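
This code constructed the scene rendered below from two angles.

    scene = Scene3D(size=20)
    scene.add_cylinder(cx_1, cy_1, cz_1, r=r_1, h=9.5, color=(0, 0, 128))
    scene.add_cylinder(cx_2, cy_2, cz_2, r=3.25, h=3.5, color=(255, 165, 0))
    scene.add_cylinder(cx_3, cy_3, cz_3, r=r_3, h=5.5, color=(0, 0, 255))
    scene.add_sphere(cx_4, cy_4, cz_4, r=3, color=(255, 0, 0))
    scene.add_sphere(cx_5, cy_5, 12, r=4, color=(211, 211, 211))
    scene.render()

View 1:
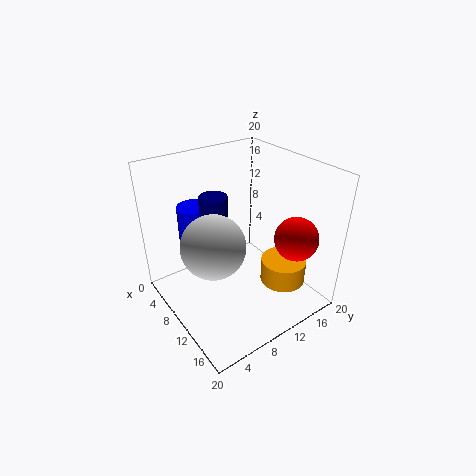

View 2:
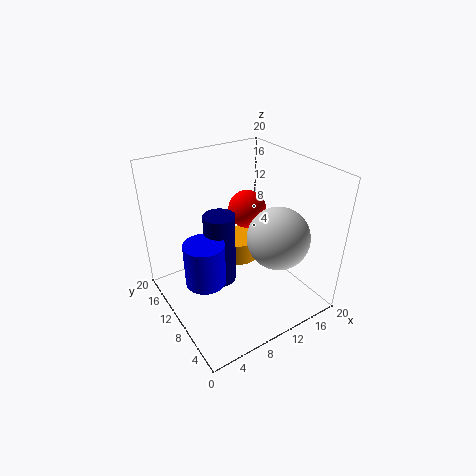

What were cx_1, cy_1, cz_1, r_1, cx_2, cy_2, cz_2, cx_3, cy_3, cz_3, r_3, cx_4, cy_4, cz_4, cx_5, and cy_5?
cx_1 = 6.25
cy_1 = 8.5
cz_1 = 5.75
r_1 = 2
cx_2 = 13.75
cy_2 = 15.5
cz_2 = 2.75
cx_3 = 3.25
cy_3 = 7
cz_3 = 7.5
r_3 = 2.5
cx_4 = 15.5
cy_4 = 15.75
cz_4 = 10.5
cx_5 = 12.5
cy_5 = 4.5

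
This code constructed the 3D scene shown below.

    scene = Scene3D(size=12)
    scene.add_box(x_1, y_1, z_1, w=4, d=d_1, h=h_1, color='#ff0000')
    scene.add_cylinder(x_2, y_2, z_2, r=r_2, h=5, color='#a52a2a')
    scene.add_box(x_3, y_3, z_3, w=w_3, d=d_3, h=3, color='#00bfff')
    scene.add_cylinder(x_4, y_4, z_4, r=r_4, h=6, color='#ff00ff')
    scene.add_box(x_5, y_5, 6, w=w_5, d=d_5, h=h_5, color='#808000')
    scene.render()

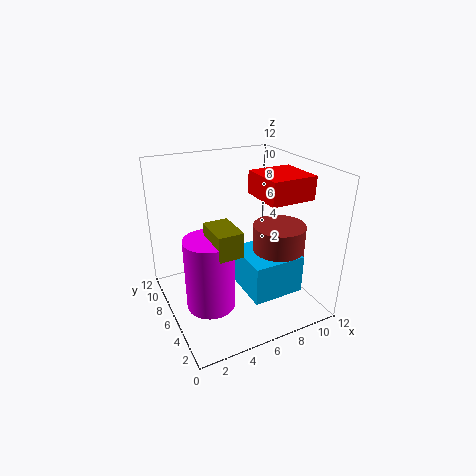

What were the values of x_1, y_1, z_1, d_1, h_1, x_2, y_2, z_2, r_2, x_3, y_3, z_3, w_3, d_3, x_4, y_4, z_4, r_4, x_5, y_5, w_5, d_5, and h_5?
x_1 = 8
y_1 = 4
z_1 = 9
d_1 = 4
h_1 = 2
x_2 = 8
y_2 = 3
z_2 = 3
r_2 = 2
x_3 = 5
y_3 = 1
z_3 = 3
w_3 = 4
d_3 = 4
x_4 = 3
y_4 = 5
z_4 = 1
r_4 = 2
x_5 = 3
y_5 = 3
w_5 = 2
d_5 = 3
h_5 = 2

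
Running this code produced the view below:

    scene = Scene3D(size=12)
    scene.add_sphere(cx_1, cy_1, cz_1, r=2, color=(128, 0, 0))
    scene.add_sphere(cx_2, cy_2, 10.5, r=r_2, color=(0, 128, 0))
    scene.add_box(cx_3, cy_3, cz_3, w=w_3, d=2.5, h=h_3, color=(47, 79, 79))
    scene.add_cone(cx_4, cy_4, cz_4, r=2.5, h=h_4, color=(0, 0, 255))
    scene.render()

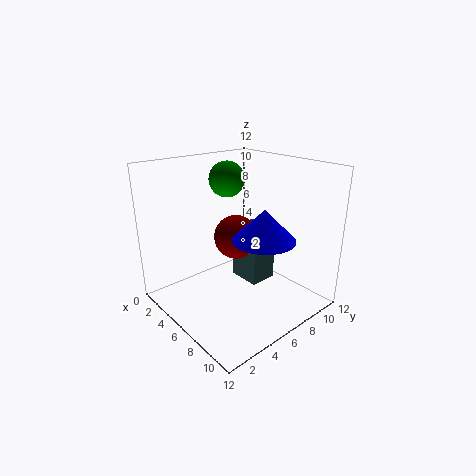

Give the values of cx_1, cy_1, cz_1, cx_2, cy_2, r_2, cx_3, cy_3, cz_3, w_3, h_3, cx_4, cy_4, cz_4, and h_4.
cx_1 = 4
cy_1 = 7.5
cz_1 = 5
cx_2 = 4
cy_2 = 6.5
r_2 = 1.5
cx_3 = 3.5
cy_3 = 7.5
cz_3 = 1
w_3 = 3
h_3 = 5
cx_4 = 8.5
cy_4 = 6.5
cz_4 = 6.5
h_4 = 2.5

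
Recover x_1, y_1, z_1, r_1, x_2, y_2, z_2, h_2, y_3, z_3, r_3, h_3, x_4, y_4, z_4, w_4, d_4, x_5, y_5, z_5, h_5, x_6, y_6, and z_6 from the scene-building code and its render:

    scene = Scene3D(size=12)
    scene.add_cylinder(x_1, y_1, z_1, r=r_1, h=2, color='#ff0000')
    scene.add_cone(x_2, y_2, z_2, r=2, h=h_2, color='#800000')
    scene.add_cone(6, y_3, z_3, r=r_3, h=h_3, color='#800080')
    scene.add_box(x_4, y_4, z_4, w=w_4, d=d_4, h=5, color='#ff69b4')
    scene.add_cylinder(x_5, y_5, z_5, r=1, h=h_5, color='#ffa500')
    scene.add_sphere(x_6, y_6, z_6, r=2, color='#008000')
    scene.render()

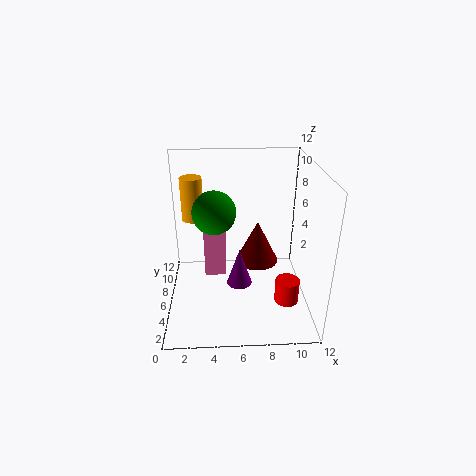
x_1 = 10
y_1 = 4
z_1 = 1
r_1 = 1
x_2 = 8
y_2 = 9
z_2 = 2
h_2 = 4
y_3 = 4
z_3 = 3
r_3 = 1
h_3 = 3
x_4 = 3
y_4 = 8
z_4 = 1
w_4 = 2
d_4 = 4
x_5 = 2
y_5 = 10
z_5 = 6
h_5 = 4
x_6 = 4
y_6 = 9
z_6 = 7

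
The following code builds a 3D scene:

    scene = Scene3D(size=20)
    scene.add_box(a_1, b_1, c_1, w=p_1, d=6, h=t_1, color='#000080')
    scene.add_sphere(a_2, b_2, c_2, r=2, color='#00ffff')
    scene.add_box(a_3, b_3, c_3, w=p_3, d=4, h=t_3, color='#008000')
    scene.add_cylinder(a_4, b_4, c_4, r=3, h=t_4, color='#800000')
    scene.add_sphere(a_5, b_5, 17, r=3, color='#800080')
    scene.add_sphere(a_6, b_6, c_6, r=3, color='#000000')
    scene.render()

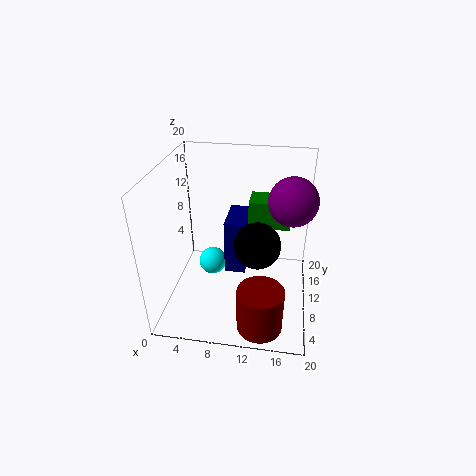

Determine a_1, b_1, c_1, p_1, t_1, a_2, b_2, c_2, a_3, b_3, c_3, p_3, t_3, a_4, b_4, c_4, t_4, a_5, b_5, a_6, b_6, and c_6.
a_1 = 8, b_1 = 10, c_1 = 4, p_1 = 3, t_1 = 8, a_2 = 6, b_2 = 11, c_2 = 5, a_3 = 11, b_3 = 13, c_3 = 10, p_3 = 6, t_3 = 4, a_4 = 14, b_4 = 3, c_4 = 1, t_4 = 6, a_5 = 17, b_5 = 8, a_6 = 13, b_6 = 7, c_6 = 11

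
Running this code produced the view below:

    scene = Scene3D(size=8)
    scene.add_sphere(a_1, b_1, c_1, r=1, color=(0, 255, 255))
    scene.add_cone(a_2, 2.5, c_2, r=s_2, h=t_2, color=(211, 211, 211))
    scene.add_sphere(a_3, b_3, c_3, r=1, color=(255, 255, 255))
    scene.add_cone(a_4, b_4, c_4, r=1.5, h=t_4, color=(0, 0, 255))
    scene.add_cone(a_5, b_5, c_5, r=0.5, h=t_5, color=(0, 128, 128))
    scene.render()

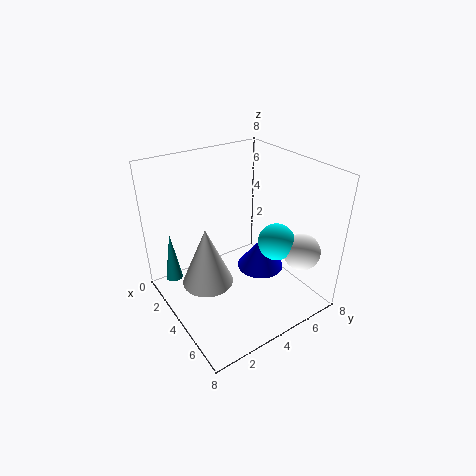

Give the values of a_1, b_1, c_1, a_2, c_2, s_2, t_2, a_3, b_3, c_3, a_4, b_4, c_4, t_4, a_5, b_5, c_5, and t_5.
a_1 = 5.5
b_1 = 5.5
c_1 = 4
a_2 = 3
c_2 = 1
s_2 = 1.5
t_2 = 3.5
a_3 = 6.5
b_3 = 6.5
c_3 = 3.5
a_4 = 3
b_4 = 6.5
c_4 = 0.5
t_4 = 2
a_5 = 1.5
b_5 = 1
c_5 = 1
t_5 = 3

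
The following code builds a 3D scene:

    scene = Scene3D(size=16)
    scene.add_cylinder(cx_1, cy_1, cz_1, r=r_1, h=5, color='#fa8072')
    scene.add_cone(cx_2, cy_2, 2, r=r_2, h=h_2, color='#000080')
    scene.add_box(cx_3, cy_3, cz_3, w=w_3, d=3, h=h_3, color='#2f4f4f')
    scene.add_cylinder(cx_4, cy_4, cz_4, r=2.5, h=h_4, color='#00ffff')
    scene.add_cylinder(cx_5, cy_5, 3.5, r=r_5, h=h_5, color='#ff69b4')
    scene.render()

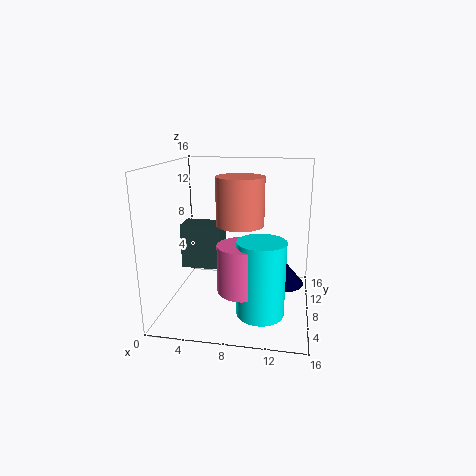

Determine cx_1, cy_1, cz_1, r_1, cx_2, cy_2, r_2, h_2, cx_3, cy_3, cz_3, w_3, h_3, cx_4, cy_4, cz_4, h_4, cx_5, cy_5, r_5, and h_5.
cx_1 = 8.5, cy_1 = 6.5, cz_1 = 10, r_1 = 2.5, cx_2 = 13, cy_2 = 10, r_2 = 2.5, h_2 = 3, cx_3 = 0.5, cy_3 = 10, cz_3 = 3, w_3 = 5, h_3 = 5.5, cx_4 = 11, cy_4 = 4.5, cz_4 = 1, h_4 = 8, cx_5 = 9, cy_5 = 4.5, r_5 = 2.5, h_5 = 5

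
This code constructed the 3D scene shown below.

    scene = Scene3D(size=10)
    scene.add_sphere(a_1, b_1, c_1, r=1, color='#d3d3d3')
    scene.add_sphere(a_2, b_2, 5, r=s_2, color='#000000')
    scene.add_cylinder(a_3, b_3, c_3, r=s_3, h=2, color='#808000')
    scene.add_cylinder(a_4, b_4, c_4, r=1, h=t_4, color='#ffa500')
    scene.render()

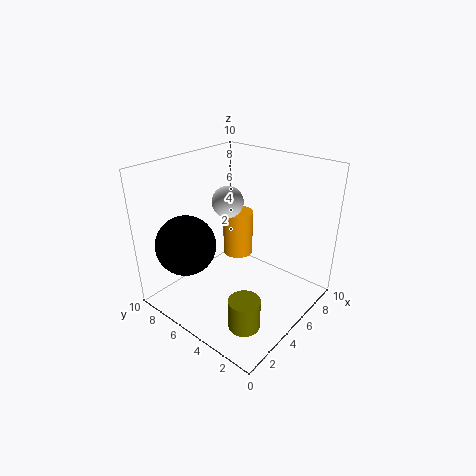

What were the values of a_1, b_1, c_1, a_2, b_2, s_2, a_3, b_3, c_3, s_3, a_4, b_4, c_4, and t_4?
a_1 = 4; b_1 = 5; c_1 = 8; a_2 = 2; b_2 = 7; s_2 = 2; a_3 = 2; b_3 = 2; c_3 = 1; s_3 = 1; a_4 = 5; b_4 = 5; c_4 = 4; t_4 = 3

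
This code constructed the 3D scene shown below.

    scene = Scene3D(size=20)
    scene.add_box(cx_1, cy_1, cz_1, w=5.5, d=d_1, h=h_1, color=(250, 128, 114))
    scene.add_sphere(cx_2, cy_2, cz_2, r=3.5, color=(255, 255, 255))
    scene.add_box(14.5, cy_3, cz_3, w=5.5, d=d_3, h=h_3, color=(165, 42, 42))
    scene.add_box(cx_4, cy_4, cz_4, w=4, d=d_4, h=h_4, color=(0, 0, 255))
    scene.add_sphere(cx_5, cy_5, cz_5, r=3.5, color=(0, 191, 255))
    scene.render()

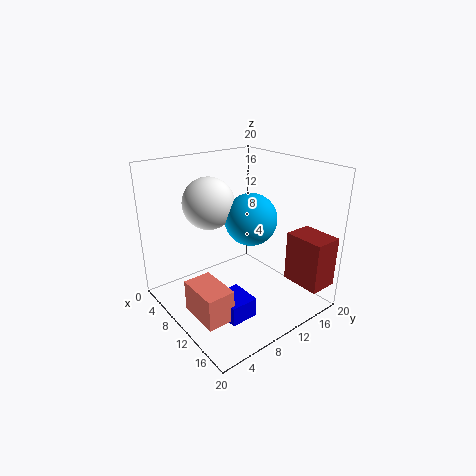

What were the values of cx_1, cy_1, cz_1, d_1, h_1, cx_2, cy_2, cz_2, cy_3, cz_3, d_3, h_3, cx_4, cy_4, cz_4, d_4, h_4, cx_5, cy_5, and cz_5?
cx_1 = 11.5, cy_1 = 0.5, cz_1 = 3.5, d_1 = 3.5, h_1 = 4, cx_2 = 7.5, cy_2 = 7, cz_2 = 15, cy_3 = 15, cz_3 = 4, d_3 = 4, h_3 = 7, cx_4 = 13.5, cy_4 = 3.5, cz_4 = 3, d_4 = 3.5, h_4 = 2.5, cx_5 = 11.5, cy_5 = 11, cz_5 = 13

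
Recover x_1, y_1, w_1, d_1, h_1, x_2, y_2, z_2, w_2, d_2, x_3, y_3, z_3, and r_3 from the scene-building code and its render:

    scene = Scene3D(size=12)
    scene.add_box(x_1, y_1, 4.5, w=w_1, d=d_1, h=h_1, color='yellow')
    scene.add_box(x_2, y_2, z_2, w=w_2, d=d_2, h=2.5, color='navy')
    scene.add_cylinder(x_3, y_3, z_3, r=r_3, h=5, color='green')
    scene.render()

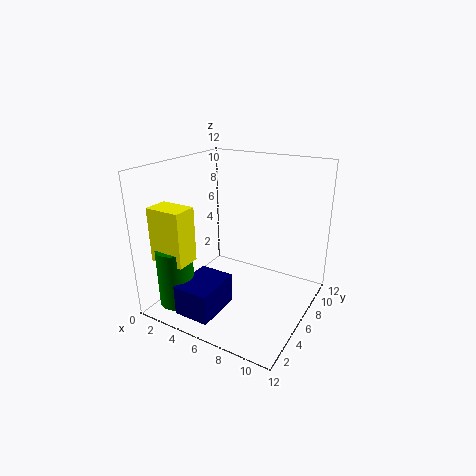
x_1 = 0.5, y_1 = 1.5, w_1 = 3, d_1 = 2, h_1 = 4.5, x_2 = 3, y_2 = 1, z_2 = 0.5, w_2 = 3, d_2 = 4, x_3 = 2, y_3 = 2.5, z_3 = 0.5, r_3 = 1.5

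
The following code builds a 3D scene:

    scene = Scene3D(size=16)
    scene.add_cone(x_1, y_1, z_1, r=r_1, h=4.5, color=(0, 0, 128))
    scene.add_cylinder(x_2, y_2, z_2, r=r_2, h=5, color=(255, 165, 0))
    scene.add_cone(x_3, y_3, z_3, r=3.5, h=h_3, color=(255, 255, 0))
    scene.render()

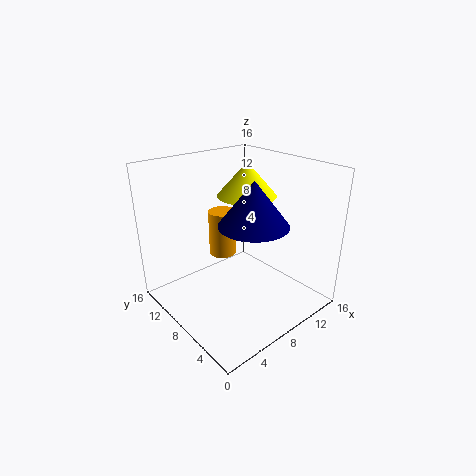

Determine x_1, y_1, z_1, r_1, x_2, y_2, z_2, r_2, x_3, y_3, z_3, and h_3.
x_1 = 7
y_1 = 4.5
z_1 = 11
r_1 = 3.5
x_2 = 7
y_2 = 9.5
z_2 = 6
r_2 = 1.5
x_3 = 11.5
y_3 = 10.5
z_3 = 11.5
h_3 = 4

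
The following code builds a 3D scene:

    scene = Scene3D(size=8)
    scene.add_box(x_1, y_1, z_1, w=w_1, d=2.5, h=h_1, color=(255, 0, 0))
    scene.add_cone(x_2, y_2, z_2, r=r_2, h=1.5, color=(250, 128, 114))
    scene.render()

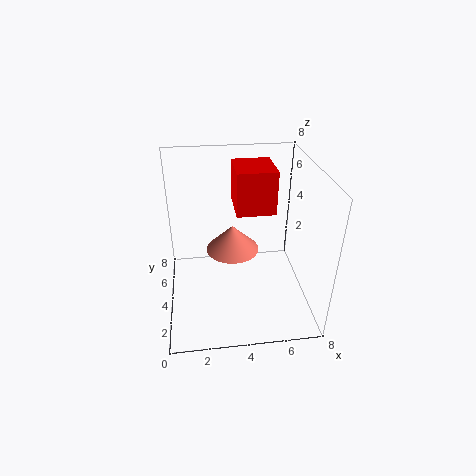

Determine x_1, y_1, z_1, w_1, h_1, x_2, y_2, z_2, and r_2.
x_1 = 4; y_1 = 4.5; z_1 = 5; w_1 = 2.25; h_1 = 2.5; x_2 = 3.75; y_2 = 4.5; z_2 = 3; r_2 = 1.5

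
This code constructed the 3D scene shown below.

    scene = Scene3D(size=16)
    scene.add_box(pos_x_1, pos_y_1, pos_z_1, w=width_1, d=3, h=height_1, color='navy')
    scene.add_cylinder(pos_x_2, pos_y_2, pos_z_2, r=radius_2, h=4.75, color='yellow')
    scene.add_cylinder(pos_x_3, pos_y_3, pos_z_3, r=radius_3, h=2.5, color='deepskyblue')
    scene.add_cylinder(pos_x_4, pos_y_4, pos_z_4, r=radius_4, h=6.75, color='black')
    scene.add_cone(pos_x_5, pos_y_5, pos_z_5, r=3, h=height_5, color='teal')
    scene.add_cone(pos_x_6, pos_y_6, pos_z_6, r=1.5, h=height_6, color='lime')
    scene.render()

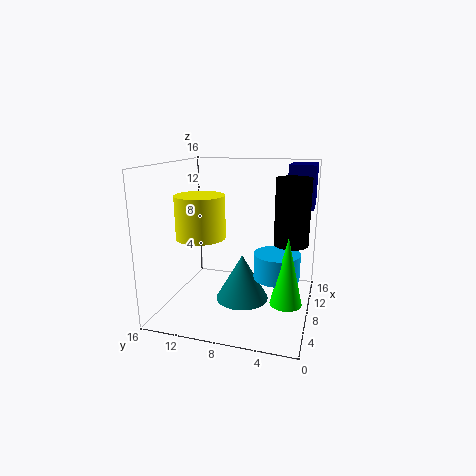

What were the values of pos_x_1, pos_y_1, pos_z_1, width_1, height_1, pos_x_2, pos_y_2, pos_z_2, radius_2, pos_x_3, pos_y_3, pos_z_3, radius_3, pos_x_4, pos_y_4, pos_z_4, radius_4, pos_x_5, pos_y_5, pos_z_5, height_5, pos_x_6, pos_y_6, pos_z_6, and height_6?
pos_x_1 = 11.5; pos_y_1 = 0.25; pos_z_1 = 10.75; width_1 = 4.5; height_1 = 5; pos_x_2 = 7; pos_y_2 = 12; pos_z_2 = 8; radius_2 = 2.75; pos_x_3 = 4.5; pos_y_3 = 3; pos_z_3 = 5.5; radius_3 = 2.25; pos_x_4 = 6.75; pos_y_4 = 2; pos_z_4 = 8.25; radius_4 = 1.75; pos_x_5 = 8; pos_y_5 = 7.5; pos_z_5 = 0.75; height_5 = 5.25; pos_x_6 = 2.75; pos_y_6 = 1.75; pos_z_6 = 3.75; height_6 = 6.5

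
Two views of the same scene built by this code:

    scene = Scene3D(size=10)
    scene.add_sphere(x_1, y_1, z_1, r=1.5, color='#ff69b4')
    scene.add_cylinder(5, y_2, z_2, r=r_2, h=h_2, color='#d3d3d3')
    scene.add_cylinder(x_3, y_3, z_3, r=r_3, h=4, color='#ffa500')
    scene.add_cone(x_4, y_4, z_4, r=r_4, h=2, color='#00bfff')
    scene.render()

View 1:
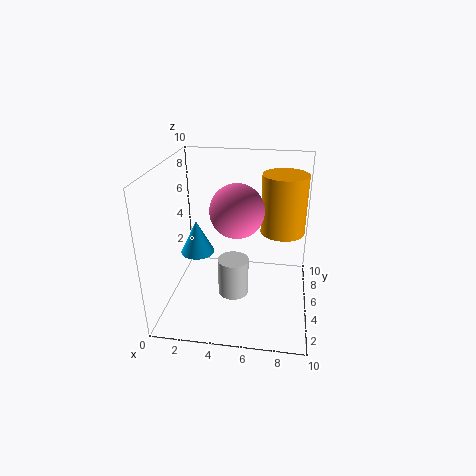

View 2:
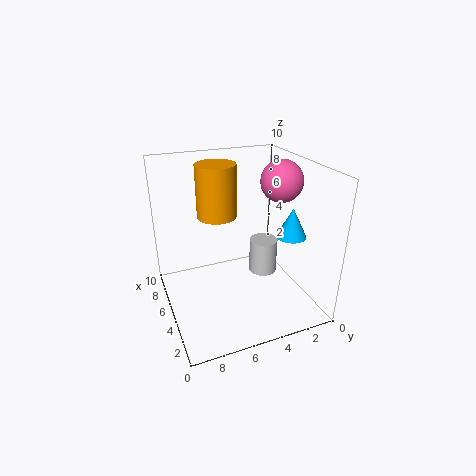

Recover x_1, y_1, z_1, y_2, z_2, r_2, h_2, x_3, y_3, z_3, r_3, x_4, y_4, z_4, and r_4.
x_1 = 5.5; y_1 = 1.5; z_1 = 8.5; y_2 = 3; z_2 = 2; r_2 = 1; h_2 = 2.5; x_3 = 8; y_3 = 5.5; z_3 = 5.5; r_3 = 1.5; x_4 = 3; y_4 = 2; z_4 = 5.5; r_4 = 1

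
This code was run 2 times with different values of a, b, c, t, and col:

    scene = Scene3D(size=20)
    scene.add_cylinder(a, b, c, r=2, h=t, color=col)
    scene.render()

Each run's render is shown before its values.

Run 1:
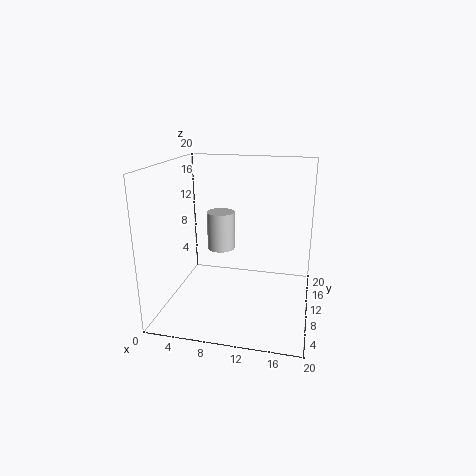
a = 7; b = 12; c = 7.5; t = 5.5; col = 'lightgray'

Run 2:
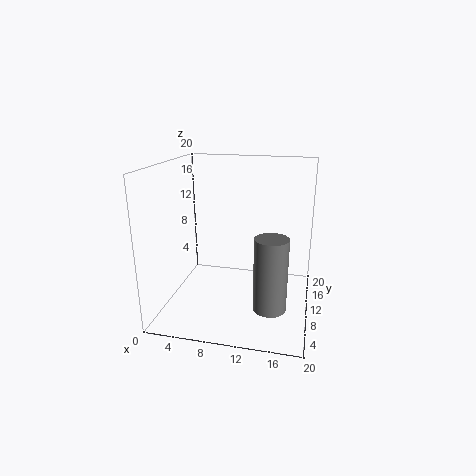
a = 15.5; b = 3; c = 4; t = 9; col = 'gray'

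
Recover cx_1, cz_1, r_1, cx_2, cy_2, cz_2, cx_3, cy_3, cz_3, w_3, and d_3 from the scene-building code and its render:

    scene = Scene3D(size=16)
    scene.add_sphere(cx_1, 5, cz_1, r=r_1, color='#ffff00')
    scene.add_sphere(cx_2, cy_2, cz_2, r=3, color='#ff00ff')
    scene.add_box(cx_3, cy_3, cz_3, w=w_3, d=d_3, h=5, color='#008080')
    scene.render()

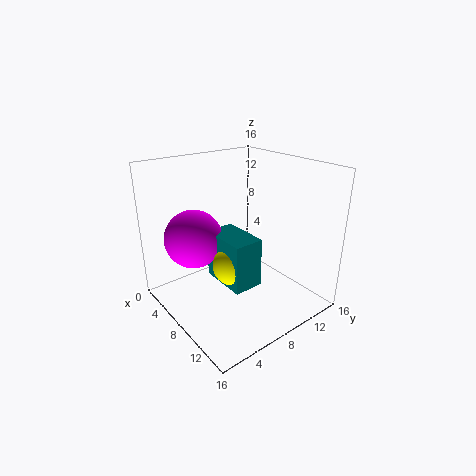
cx_1 = 11, cz_1 = 7, r_1 = 2, cx_2 = 7, cy_2 = 3, cz_2 = 9, cx_3 = 8, cy_3 = 4, cz_3 = 5, w_3 = 5, d_3 = 3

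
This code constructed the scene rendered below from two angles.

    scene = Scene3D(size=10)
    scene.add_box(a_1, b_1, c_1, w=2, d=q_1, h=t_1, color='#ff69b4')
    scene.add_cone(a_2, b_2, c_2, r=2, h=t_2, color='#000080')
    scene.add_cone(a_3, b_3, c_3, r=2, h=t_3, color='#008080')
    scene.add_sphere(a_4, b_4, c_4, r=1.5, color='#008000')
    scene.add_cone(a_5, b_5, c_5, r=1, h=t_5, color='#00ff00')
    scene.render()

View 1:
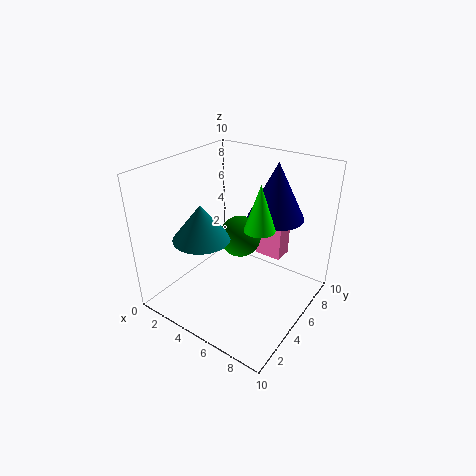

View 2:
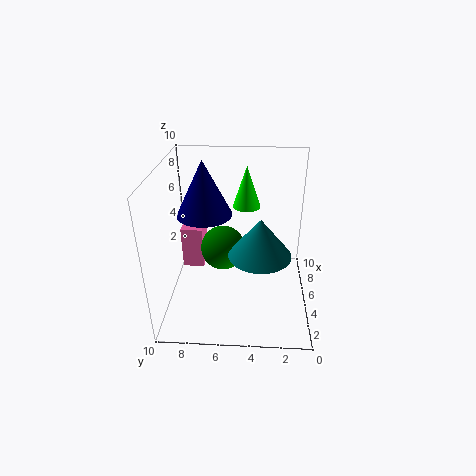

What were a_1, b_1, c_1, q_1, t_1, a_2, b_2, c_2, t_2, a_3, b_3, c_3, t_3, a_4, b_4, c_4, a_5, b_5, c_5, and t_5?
a_1 = 5; b_1 = 7.5; c_1 = 2.5; q_1 = 1.5; t_1 = 3; a_2 = 6.5; b_2 = 7.5; c_2 = 6; t_2 = 4; a_3 = 3; b_3 = 3.5; c_3 = 5; t_3 = 2.5; a_4 = 4.5; b_4 = 6; c_4 = 4.5; a_5 = 7; b_5 = 4.5; c_5 = 6.5; t_5 = 3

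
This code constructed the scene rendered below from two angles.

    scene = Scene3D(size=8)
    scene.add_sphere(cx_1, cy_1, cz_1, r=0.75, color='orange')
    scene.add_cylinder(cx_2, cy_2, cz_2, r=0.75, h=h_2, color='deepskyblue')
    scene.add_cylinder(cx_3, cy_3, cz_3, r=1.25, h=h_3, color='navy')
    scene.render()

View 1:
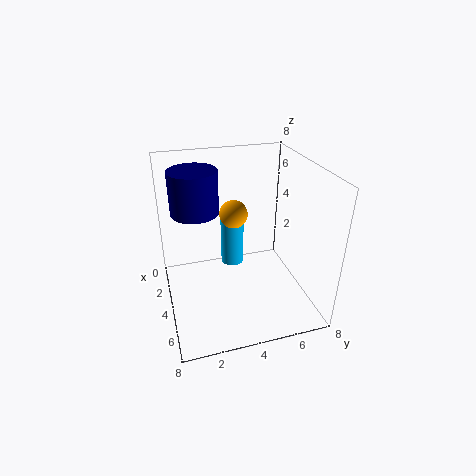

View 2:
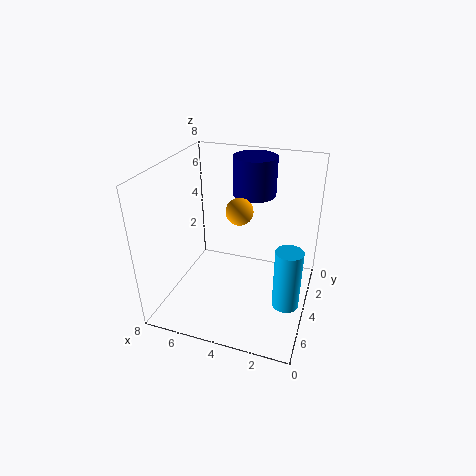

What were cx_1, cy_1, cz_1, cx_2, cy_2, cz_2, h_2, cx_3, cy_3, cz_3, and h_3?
cx_1 = 4; cy_1 = 3.75; cz_1 = 5.5; cx_2 = 1; cy_2 = 4.5; cz_2 = 0.5; h_2 = 3.5; cx_3 = 3.75; cy_3 = 1.75; cz_3 = 5.75; h_3 = 2.25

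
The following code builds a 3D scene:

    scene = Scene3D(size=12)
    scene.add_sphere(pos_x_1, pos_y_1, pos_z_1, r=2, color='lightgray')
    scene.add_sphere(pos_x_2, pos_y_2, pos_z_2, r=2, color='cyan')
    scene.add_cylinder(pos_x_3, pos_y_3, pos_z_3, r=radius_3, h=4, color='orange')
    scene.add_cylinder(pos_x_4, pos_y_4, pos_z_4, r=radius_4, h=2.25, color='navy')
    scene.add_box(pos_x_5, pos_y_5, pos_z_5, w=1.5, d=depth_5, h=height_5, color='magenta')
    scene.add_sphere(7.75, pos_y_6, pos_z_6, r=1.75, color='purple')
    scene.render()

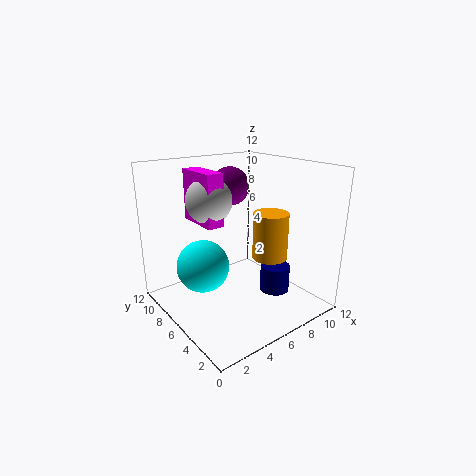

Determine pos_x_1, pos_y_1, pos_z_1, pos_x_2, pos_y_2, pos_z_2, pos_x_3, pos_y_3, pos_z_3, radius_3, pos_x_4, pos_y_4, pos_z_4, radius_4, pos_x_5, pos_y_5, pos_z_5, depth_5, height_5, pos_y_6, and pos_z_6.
pos_x_1 = 5
pos_y_1 = 8.75
pos_z_1 = 8.75
pos_x_2 = 2.25
pos_y_2 = 5.5
pos_z_2 = 4.75
pos_x_3 = 8.5
pos_y_3 = 4.75
pos_z_3 = 4
radius_3 = 1.5
pos_x_4 = 8.5
pos_y_4 = 4
pos_z_4 = 1.25
radius_4 = 1.25
pos_x_5 = 4
pos_y_5 = 7.25
pos_z_5 = 6.75
depth_5 = 4
height_5 = 4.5
pos_y_6 = 9.5
pos_z_6 = 9.5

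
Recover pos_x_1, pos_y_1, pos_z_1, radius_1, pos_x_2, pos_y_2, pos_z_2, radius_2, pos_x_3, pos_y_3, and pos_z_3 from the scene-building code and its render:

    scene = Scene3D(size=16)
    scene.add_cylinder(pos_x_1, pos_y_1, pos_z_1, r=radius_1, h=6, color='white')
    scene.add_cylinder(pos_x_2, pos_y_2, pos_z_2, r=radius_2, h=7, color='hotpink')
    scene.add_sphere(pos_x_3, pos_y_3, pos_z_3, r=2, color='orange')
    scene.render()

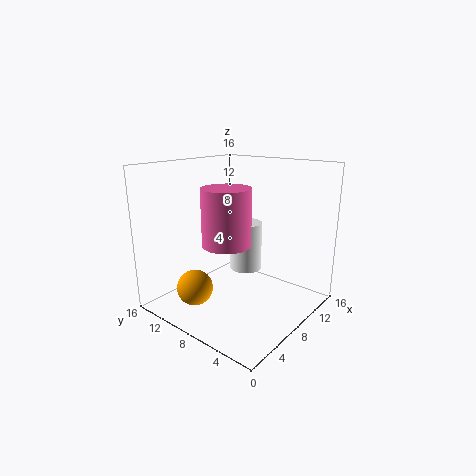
pos_x_1 = 12; pos_y_1 = 10; pos_z_1 = 2.5; radius_1 = 2; pos_x_2 = 9.5; pos_y_2 = 11; pos_z_2 = 6; radius_2 = 3; pos_x_3 = 4; pos_y_3 = 11; pos_z_3 = 2.5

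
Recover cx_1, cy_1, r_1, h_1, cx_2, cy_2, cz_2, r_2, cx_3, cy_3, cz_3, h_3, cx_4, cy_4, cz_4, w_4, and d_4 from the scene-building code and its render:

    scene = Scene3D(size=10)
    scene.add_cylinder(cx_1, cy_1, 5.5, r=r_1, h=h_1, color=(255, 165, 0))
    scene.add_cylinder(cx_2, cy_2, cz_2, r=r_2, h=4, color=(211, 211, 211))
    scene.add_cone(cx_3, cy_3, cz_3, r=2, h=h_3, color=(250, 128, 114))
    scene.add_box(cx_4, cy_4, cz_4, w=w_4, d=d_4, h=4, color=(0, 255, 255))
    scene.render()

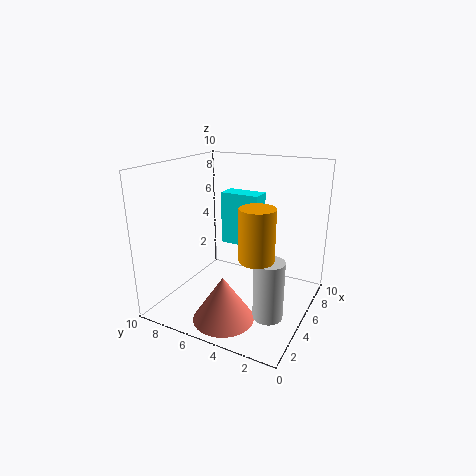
cx_1 = 1.5
cy_1 = 2
r_1 = 1
h_1 = 3
cx_2 = 3.5
cy_2 = 2
cz_2 = 0.5
r_2 = 1
cx_3 = 2
cy_3 = 4.5
cz_3 = 0.5
h_3 = 3
cx_4 = 7
cy_4 = 4.5
cz_4 = 3.5
w_4 = 1.5
d_4 = 3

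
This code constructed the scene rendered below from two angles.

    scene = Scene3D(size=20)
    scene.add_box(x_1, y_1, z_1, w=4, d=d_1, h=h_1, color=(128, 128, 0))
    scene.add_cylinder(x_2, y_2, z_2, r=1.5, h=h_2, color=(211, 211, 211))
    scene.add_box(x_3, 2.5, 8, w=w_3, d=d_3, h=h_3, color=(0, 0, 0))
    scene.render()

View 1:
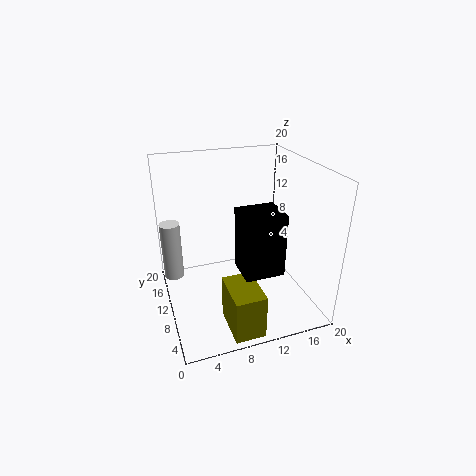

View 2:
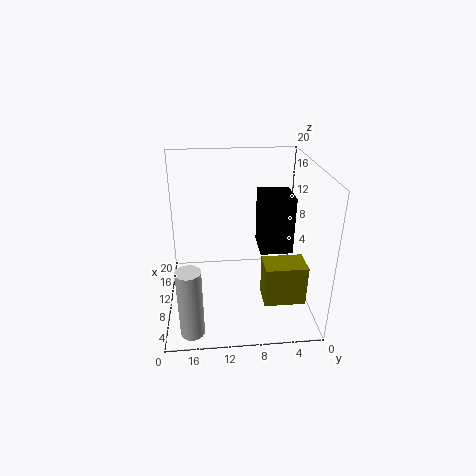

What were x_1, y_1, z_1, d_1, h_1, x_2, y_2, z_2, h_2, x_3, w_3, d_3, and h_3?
x_1 = 6.5
y_1 = 0.5
z_1 = 0.5
d_1 = 6
h_1 = 6
x_2 = 1.5
y_2 = 16.5
z_2 = 1.5
h_2 = 9
x_3 = 8.5
w_3 = 5
d_3 = 4.5
h_3 = 8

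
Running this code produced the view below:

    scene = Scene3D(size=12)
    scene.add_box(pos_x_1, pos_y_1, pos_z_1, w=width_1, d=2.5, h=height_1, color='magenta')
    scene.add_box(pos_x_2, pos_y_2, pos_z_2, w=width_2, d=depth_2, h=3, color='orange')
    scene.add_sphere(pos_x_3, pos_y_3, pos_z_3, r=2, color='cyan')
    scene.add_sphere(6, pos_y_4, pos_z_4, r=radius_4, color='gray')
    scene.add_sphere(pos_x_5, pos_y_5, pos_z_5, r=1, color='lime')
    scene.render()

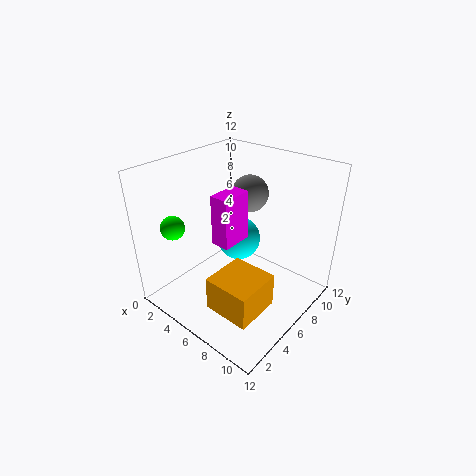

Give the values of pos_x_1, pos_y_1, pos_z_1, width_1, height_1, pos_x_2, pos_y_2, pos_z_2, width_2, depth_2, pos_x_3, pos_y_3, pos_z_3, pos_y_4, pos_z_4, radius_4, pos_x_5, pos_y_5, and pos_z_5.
pos_x_1 = 5.5, pos_y_1 = 3.5, pos_z_1 = 6.5, width_1 = 1.5, height_1 = 4, pos_x_2 = 5.5, pos_y_2 = 2.5, pos_z_2 = 0.5, width_2 = 4, depth_2 = 4, pos_x_3 = 4, pos_y_3 = 8.5, pos_z_3 = 4, pos_y_4 = 7.5, pos_z_4 = 9.5, radius_4 = 1.5, pos_x_5 = 2, pos_y_5 = 2.5, pos_z_5 = 7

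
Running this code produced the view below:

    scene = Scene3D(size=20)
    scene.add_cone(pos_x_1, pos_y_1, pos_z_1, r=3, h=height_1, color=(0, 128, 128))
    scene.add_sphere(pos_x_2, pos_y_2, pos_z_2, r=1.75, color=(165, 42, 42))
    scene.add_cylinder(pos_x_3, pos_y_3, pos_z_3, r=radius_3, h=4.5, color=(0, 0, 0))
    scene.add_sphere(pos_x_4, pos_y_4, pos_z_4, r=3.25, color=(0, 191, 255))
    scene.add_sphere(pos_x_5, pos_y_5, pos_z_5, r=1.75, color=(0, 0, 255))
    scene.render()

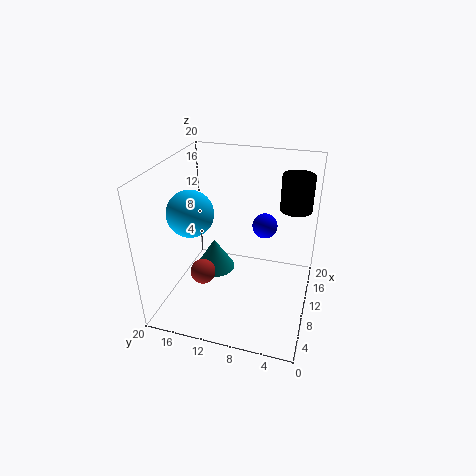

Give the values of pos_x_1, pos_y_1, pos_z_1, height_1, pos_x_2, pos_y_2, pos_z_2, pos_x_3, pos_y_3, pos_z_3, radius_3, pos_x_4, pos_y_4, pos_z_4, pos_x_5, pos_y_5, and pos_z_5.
pos_x_1 = 11.75; pos_y_1 = 14.25; pos_z_1 = 3.25; height_1 = 4.75; pos_x_2 = 7; pos_y_2 = 14.25; pos_z_2 = 5.5; pos_x_3 = 10.25; pos_y_3 = 2.5; pos_z_3 = 15.25; radius_3 = 2; pos_x_4 = 9; pos_y_4 = 16.5; pos_z_4 = 13.25; pos_x_5 = 12.25; pos_y_5 = 6.75; pos_z_5 = 11.25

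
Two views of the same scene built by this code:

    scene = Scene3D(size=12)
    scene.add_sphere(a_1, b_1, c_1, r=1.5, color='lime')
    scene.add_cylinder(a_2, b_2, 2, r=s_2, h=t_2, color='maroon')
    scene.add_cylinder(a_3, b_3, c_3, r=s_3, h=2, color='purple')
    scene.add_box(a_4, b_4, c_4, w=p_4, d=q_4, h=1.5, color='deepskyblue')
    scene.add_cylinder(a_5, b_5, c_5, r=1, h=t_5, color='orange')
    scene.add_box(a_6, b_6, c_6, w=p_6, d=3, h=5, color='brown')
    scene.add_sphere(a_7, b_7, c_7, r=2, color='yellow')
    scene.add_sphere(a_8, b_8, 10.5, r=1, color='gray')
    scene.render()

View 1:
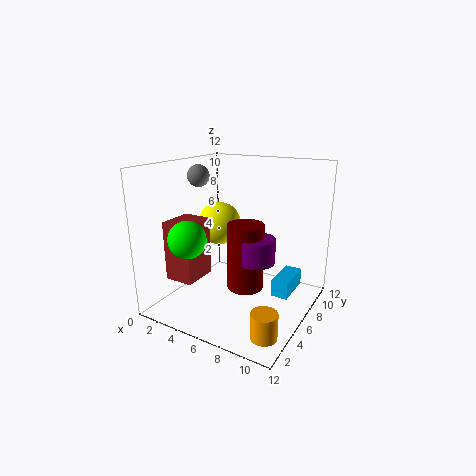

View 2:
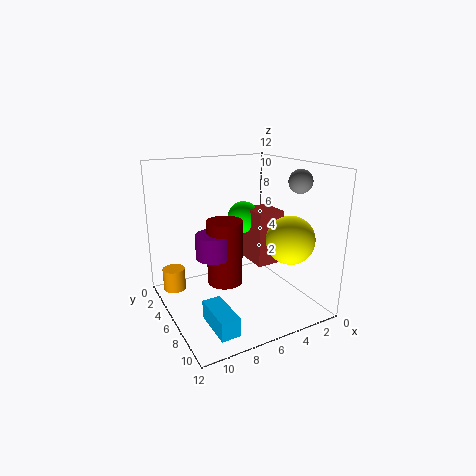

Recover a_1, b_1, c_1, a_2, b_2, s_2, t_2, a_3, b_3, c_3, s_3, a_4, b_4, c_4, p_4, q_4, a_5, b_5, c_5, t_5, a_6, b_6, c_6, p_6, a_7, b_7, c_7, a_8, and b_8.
a_1 = 3.5; b_1 = 2.5; c_1 = 6.5; a_2 = 7; b_2 = 5.5; s_2 = 1.5; t_2 = 5.5; a_3 = 8; b_3 = 5.5; c_3 = 4.5; s_3 = 1.5; a_4 = 8.5; b_4 = 7.5; c_4 = 0.5; p_4 = 1.5; q_4 = 3.5; a_5 = 10.5; b_5 = 2; c_5 = 0.5; t_5 = 2; a_6 = 1; b_6 = 2.5; c_6 = 2.5; p_6 = 2.5; a_7 = 2.5; b_7 = 8.5; c_7 = 6; a_8 = 1; b_8 = 7.5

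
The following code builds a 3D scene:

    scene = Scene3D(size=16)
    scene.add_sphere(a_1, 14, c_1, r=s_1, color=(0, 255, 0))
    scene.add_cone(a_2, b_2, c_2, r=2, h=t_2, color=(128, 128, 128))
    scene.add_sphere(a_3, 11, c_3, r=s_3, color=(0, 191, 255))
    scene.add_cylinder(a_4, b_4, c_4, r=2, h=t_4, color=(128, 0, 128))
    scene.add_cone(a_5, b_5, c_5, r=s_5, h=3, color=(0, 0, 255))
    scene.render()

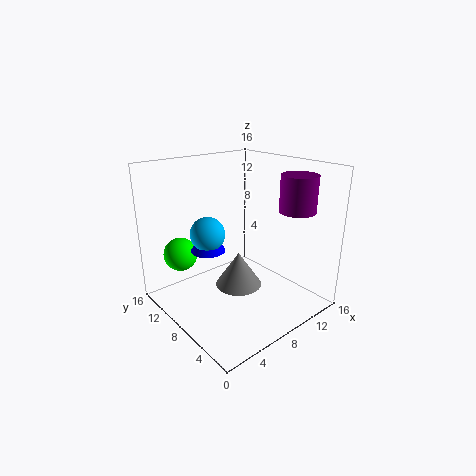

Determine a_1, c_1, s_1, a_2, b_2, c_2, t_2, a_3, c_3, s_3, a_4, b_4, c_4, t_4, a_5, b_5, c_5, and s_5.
a_1 = 4; c_1 = 5; s_1 = 2; a_2 = 3; b_2 = 2; c_2 = 7; t_2 = 3; a_3 = 6; c_3 = 8; s_3 = 2; a_4 = 13; b_4 = 4; c_4 = 11; t_4 = 4; a_5 = 6; b_5 = 11; c_5 = 6; s_5 = 2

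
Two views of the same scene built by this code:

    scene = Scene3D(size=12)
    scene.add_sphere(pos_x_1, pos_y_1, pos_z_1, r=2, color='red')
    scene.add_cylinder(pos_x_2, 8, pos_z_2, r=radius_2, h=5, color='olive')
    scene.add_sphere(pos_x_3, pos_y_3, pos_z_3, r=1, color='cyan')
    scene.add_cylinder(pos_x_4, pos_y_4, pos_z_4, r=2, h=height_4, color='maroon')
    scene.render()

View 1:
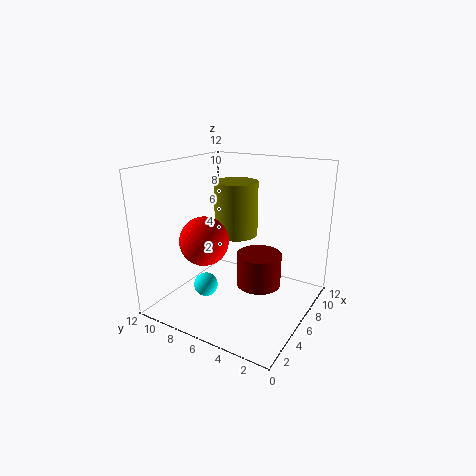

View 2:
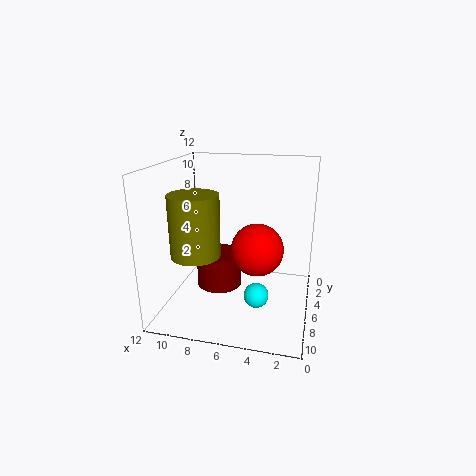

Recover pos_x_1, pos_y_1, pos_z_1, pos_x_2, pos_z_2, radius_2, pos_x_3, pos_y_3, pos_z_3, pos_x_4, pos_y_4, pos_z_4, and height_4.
pos_x_1 = 4, pos_y_1 = 8, pos_z_1 = 6, pos_x_2 = 9, pos_z_2 = 5, radius_2 = 2, pos_x_3 = 4, pos_y_3 = 8, pos_z_3 = 2, pos_x_4 = 8, pos_y_4 = 5, pos_z_4 = 1, height_4 = 3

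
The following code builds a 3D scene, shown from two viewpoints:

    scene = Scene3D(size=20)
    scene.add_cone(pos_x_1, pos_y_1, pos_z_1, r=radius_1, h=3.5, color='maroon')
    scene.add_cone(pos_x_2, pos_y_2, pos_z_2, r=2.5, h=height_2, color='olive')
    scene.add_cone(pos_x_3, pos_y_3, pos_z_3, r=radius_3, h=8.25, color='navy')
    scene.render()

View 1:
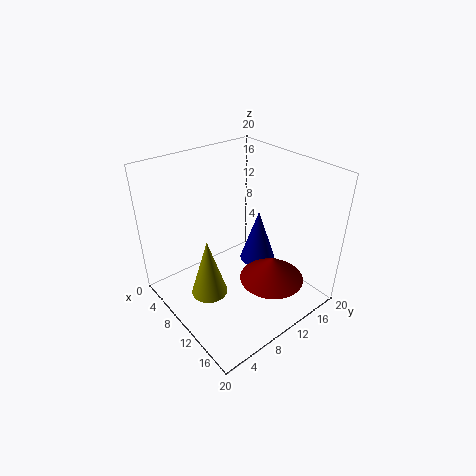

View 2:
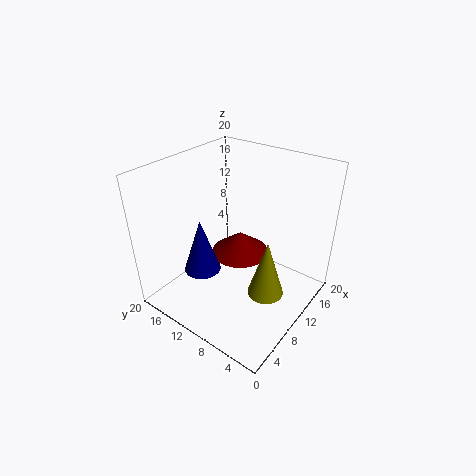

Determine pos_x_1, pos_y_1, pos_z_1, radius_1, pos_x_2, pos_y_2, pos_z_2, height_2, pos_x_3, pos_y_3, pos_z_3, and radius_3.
pos_x_1 = 14.25, pos_y_1 = 12.75, pos_z_1 = 4.25, radius_1 = 4.5, pos_x_2 = 9.75, pos_y_2 = 5, pos_z_2 = 3, height_2 = 8.25, pos_x_3 = 8.25, pos_y_3 = 15.5, pos_z_3 = 3.25, radius_3 = 2.75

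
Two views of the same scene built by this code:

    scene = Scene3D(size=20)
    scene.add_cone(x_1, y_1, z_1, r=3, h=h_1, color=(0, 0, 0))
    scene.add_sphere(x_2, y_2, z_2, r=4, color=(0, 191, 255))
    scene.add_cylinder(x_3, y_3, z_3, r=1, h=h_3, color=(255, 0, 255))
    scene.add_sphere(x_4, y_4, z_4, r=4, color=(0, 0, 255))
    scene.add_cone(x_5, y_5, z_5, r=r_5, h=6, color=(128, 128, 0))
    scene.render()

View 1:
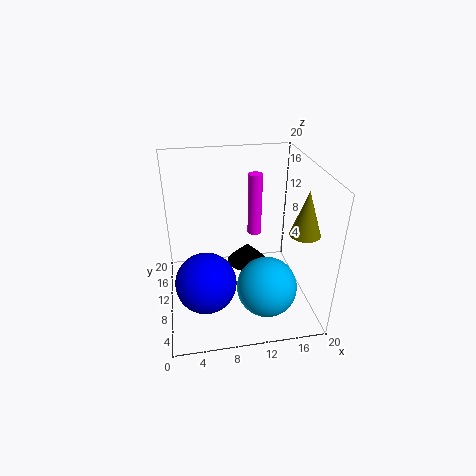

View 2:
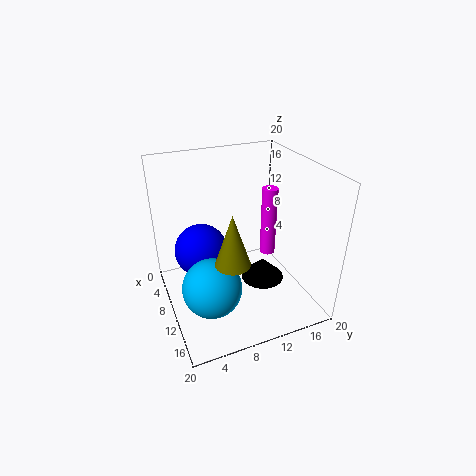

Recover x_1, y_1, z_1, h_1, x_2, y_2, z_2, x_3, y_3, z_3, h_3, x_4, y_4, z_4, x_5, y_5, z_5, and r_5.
x_1 = 12, y_1 = 13, z_1 = 4, h_1 = 3, x_2 = 13, y_2 = 5, z_2 = 5, x_3 = 13, y_3 = 13, z_3 = 9, h_3 = 9, x_4 = 5, y_4 = 6, z_4 = 6, x_5 = 18, y_5 = 6, z_5 = 12, r_5 = 2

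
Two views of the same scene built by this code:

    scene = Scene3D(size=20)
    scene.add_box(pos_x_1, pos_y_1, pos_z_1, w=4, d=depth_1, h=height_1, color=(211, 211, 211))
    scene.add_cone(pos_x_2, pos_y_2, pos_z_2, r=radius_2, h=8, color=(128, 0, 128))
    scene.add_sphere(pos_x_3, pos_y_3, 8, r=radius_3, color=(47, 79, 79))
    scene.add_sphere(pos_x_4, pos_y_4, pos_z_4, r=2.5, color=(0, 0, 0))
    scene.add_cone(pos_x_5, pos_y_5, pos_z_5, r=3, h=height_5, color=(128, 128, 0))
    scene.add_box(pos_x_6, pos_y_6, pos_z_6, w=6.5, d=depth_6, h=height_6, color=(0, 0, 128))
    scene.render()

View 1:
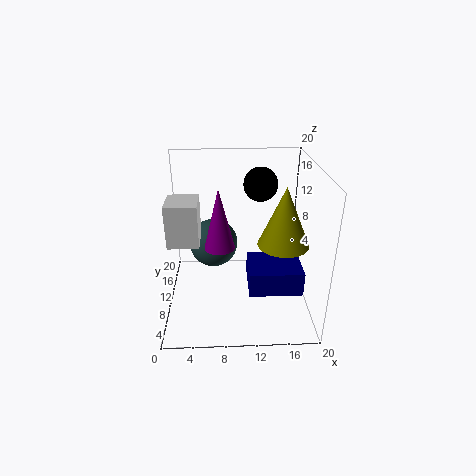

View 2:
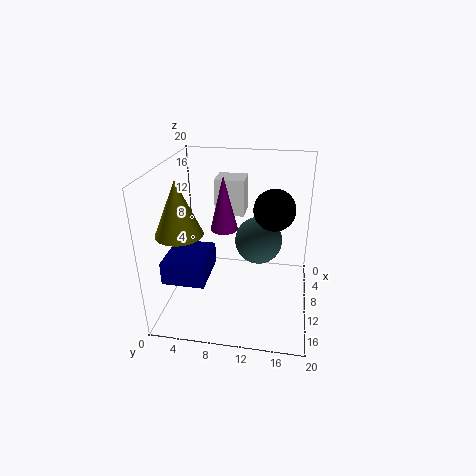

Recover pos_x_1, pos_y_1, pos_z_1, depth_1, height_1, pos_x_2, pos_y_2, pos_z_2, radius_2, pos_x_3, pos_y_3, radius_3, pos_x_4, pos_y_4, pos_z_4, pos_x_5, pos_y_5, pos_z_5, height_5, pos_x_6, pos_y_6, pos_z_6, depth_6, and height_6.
pos_x_1 = 1, pos_y_1 = 5.5, pos_z_1 = 11, depth_1 = 4.5, height_1 = 5.5, pos_x_2 = 7.5, pos_y_2 = 7.5, pos_z_2 = 10, radius_2 = 2, pos_x_3 = 6.5, pos_y_3 = 12.5, radius_3 = 3.5, pos_x_4 = 13.5, pos_y_4 = 15, pos_z_4 = 16, pos_x_5 = 15, pos_y_5 = 3.5, pos_z_5 = 12.5, height_5 = 7, pos_x_6 = 11, pos_y_6 = 1.5, pos_z_6 = 6.5, depth_6 = 5.5, height_6 = 3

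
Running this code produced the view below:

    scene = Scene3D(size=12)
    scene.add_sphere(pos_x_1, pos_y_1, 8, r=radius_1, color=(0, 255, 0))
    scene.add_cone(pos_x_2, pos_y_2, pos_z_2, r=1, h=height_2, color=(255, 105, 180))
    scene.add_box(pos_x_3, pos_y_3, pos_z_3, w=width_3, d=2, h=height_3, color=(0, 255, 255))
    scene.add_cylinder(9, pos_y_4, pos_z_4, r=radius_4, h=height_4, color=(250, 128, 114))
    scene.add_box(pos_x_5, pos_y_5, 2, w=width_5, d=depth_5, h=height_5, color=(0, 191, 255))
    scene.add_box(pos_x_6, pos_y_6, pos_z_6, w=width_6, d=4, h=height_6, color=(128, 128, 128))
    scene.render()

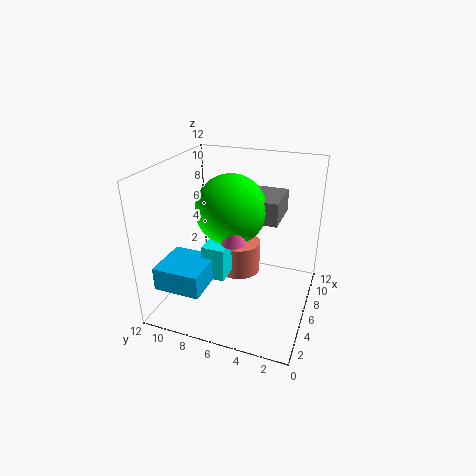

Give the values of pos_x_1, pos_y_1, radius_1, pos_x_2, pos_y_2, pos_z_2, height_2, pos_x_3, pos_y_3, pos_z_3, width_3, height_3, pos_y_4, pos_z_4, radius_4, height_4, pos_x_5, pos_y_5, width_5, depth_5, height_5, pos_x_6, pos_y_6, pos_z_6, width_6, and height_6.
pos_x_1 = 7; pos_y_1 = 7; radius_1 = 3; pos_x_2 = 5; pos_y_2 = 6; pos_z_2 = 6; height_2 = 3; pos_x_3 = 5; pos_y_3 = 7; pos_z_3 = 2; width_3 = 3; height_3 = 3; pos_y_4 = 7; pos_z_4 = 1; radius_4 = 2; height_4 = 3; pos_x_5 = 2; pos_y_5 = 8; width_5 = 4; depth_5 = 4; height_5 = 2; pos_x_6 = 7; pos_y_6 = 3; pos_z_6 = 7; width_6 = 4; height_6 = 2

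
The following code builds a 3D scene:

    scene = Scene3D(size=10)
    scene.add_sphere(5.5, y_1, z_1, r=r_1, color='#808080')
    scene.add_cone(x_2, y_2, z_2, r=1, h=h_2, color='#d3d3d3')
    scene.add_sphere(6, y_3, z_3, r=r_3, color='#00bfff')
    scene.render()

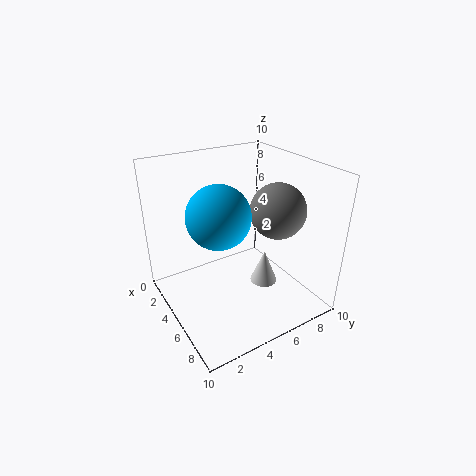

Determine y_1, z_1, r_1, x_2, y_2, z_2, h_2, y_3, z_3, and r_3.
y_1 = 8; z_1 = 6.5; r_1 = 2; x_2 = 5.5; y_2 = 7; z_2 = 1; h_2 = 2.5; y_3 = 3; z_3 = 7.5; r_3 = 2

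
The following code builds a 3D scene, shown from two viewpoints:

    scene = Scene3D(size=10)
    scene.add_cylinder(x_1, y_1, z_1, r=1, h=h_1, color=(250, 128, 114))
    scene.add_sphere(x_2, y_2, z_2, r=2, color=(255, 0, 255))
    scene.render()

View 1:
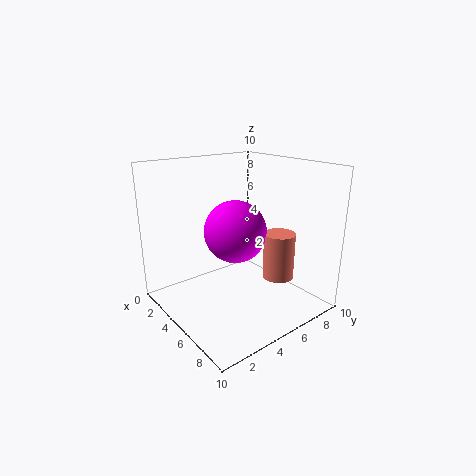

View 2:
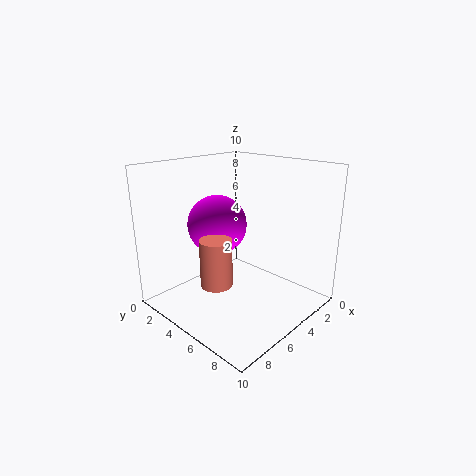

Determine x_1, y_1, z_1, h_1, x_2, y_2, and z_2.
x_1 = 8, y_1 = 6, z_1 = 3, h_1 = 3, x_2 = 6, y_2 = 4, z_2 = 6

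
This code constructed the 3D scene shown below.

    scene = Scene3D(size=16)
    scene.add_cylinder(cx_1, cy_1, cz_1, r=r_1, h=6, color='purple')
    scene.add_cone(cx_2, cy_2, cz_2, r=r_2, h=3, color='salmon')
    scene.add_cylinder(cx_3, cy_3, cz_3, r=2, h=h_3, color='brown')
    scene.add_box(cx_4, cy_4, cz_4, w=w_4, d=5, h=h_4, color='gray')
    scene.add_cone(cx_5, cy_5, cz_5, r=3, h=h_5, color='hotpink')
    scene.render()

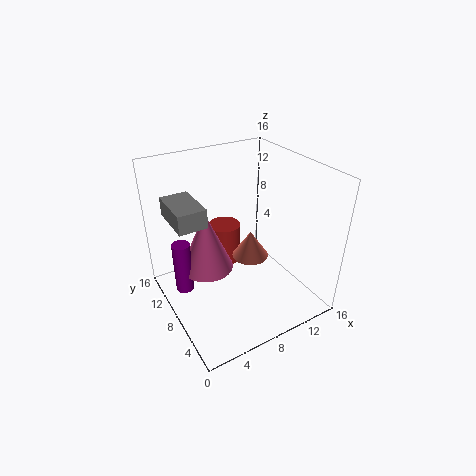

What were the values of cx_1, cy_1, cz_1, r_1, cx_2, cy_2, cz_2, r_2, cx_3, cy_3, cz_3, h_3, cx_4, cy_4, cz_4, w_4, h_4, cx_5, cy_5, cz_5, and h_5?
cx_1 = 2
cy_1 = 10
cz_1 = 2
r_1 = 1
cx_2 = 9
cy_2 = 7
cz_2 = 6
r_2 = 2
cx_3 = 9
cy_3 = 13
cz_3 = 2
h_3 = 5
cx_4 = 1
cy_4 = 7
cz_4 = 11
w_4 = 3
h_4 = 2
cx_5 = 5
cy_5 = 10
cz_5 = 4
h_5 = 7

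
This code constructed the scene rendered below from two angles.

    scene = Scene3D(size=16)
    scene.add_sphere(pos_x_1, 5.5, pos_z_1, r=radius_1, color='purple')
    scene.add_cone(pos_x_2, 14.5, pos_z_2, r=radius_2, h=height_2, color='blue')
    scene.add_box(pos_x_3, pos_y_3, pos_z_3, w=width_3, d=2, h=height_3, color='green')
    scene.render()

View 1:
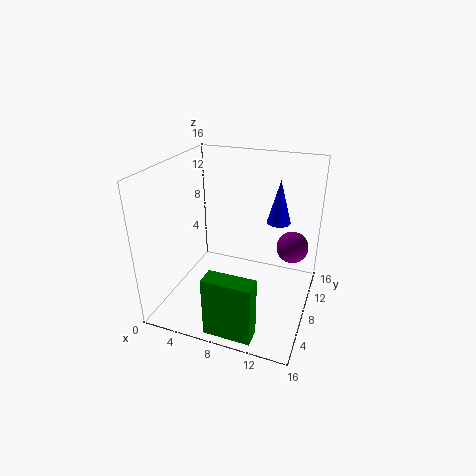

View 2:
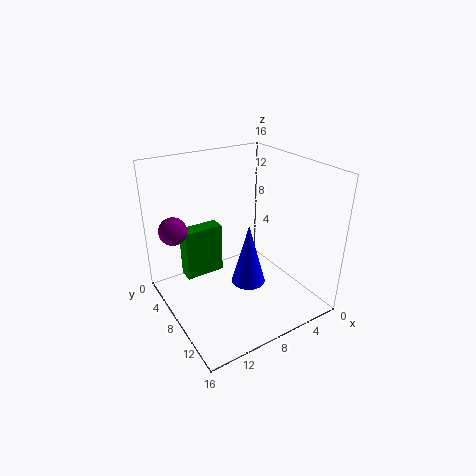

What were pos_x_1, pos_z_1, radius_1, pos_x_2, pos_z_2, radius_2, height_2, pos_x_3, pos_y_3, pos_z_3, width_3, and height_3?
pos_x_1 = 14.5, pos_z_1 = 9.5, radius_1 = 1.5, pos_x_2 = 11, pos_z_2 = 7.5, radius_2 = 1.5, height_2 = 5.5, pos_x_3 = 7, pos_y_3 = 0.5, pos_z_3 = 0.5, width_3 = 5, height_3 = 6.5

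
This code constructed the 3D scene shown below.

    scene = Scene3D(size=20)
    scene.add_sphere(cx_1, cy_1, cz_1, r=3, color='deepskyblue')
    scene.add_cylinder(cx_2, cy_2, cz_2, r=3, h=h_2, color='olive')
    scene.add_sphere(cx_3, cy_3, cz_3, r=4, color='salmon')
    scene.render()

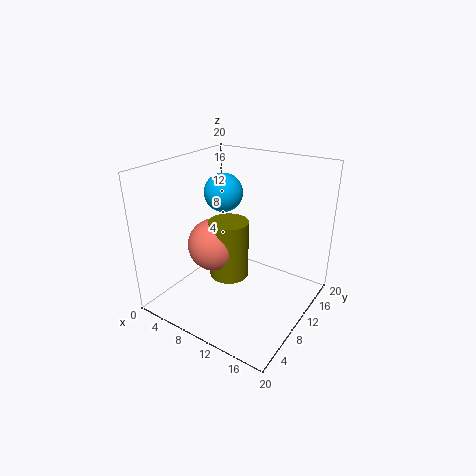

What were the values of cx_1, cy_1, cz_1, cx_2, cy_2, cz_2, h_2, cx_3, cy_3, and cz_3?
cx_1 = 4; cy_1 = 15; cz_1 = 14; cx_2 = 7; cy_2 = 12; cz_2 = 2; h_2 = 9; cx_3 = 5; cy_3 = 11; cz_3 = 7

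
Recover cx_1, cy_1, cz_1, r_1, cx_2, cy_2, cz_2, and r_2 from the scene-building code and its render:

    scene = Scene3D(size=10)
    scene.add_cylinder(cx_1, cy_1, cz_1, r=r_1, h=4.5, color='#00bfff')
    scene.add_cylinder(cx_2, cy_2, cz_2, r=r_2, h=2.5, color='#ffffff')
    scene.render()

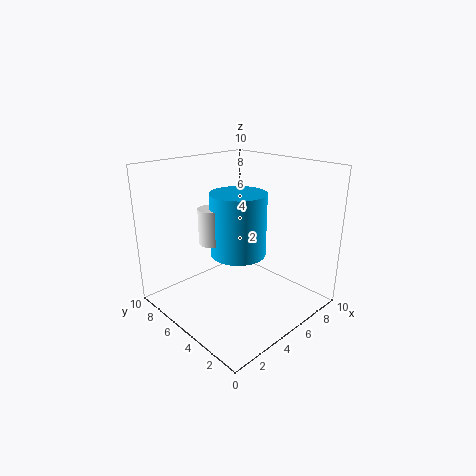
cx_1 = 5.5
cy_1 = 5.5
cz_1 = 3.5
r_1 = 2
cx_2 = 4
cy_2 = 6.5
cz_2 = 4.5
r_2 = 1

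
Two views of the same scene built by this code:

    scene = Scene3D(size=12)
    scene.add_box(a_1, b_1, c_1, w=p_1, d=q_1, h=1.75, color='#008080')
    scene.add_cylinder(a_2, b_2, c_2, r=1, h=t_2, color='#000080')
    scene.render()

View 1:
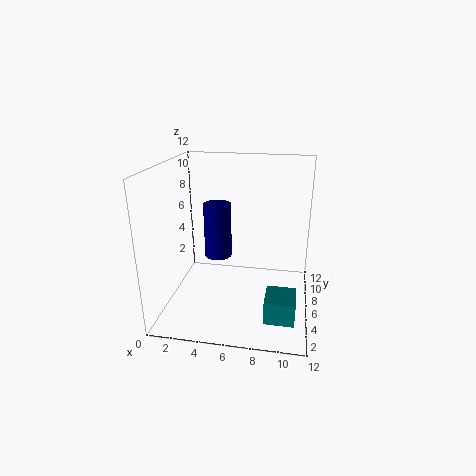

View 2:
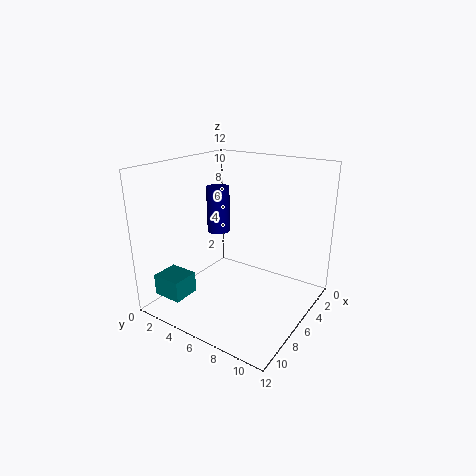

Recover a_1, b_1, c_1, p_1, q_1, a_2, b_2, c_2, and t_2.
a_1 = 8.75; b_1 = 1; c_1 = 1.5; p_1 = 2.25; q_1 = 2.5; a_2 = 5; b_2 = 3.25; c_2 = 5.75; t_2 = 4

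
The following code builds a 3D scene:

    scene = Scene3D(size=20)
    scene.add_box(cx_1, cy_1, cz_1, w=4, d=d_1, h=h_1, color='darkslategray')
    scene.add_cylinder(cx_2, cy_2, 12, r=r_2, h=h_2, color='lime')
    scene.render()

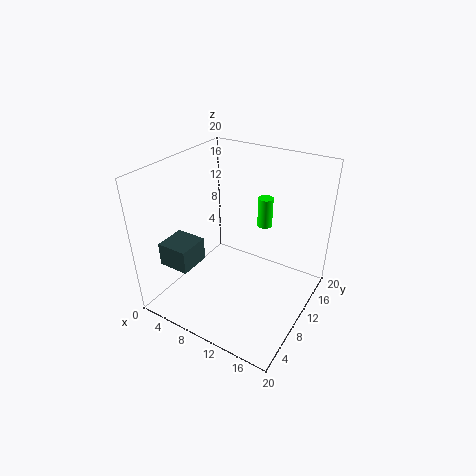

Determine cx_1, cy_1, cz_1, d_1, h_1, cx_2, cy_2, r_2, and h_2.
cx_1 = 4; cy_1 = 1; cz_1 = 9; d_1 = 4; h_1 = 3; cx_2 = 13; cy_2 = 12; r_2 = 1; h_2 = 4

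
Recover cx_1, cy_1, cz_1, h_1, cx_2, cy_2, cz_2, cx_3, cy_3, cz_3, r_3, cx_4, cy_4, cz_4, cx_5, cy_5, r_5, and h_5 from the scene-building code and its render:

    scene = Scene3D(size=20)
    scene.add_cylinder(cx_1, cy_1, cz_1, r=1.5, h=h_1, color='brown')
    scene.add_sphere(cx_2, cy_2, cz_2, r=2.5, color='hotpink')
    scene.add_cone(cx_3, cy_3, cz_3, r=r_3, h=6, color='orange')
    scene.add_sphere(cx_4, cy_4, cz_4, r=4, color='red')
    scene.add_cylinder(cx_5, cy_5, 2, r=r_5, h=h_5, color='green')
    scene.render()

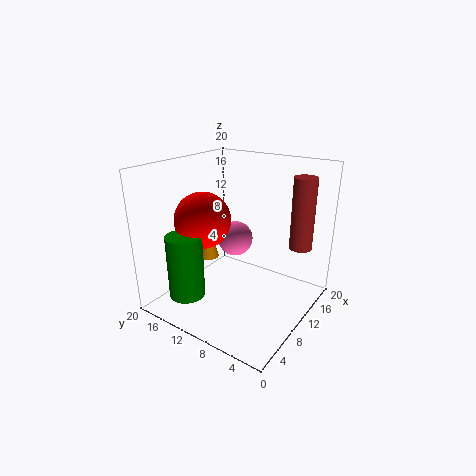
cx_1 = 13, cy_1 = 2, cz_1 = 9.5, h_1 = 9.5, cx_2 = 11.5, cy_2 = 11.5, cz_2 = 9, cx_3 = 9.5, cy_3 = 15, cz_3 = 6, r_3 = 1.5, cx_4 = 8.5, cy_4 = 15, cz_4 = 12, cx_5 = 4.5, cy_5 = 15, r_5 = 2.5, h_5 = 9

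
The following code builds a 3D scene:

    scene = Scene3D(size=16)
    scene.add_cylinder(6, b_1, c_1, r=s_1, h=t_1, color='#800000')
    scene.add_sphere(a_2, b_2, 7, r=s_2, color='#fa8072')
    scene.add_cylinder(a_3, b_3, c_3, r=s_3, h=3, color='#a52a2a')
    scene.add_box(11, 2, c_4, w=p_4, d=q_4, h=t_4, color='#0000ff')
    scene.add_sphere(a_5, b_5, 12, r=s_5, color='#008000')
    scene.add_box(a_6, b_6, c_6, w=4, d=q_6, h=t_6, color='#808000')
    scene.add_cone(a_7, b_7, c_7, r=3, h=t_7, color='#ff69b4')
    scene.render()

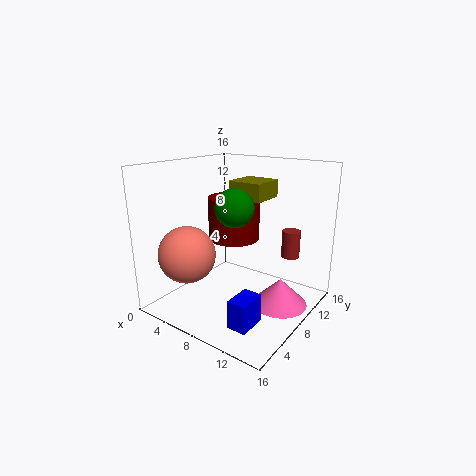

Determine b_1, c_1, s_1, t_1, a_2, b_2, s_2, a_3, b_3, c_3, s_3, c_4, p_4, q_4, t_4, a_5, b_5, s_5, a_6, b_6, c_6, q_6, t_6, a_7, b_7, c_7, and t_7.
b_1 = 10
c_1 = 7
s_1 = 3
t_1 = 5
a_2 = 5
b_2 = 3
s_2 = 3
a_3 = 13
b_3 = 11
c_3 = 6
s_3 = 1
c_4 = 1
p_4 = 2
q_4 = 3
t_4 = 3
a_5 = 9
b_5 = 6
s_5 = 2
a_6 = 6
b_6 = 9
c_6 = 12
q_6 = 4
t_6 = 2
a_7 = 13
b_7 = 9
c_7 = 1
t_7 = 3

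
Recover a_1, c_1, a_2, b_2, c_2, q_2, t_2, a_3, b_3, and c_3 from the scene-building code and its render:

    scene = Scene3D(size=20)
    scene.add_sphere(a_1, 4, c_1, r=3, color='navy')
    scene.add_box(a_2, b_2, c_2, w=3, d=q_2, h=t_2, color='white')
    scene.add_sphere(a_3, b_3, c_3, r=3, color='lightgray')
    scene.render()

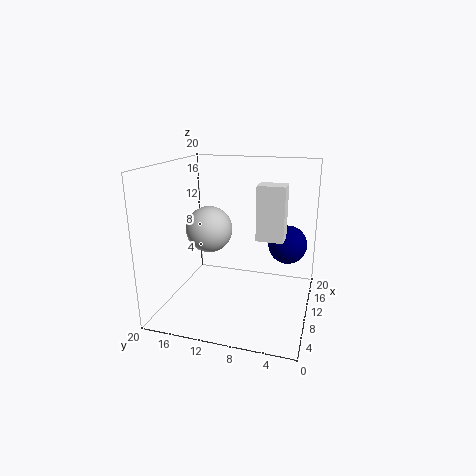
a_1 = 17
c_1 = 7
a_2 = 12
b_2 = 4
c_2 = 9
q_2 = 4
t_2 = 8
a_3 = 7
b_3 = 13
c_3 = 12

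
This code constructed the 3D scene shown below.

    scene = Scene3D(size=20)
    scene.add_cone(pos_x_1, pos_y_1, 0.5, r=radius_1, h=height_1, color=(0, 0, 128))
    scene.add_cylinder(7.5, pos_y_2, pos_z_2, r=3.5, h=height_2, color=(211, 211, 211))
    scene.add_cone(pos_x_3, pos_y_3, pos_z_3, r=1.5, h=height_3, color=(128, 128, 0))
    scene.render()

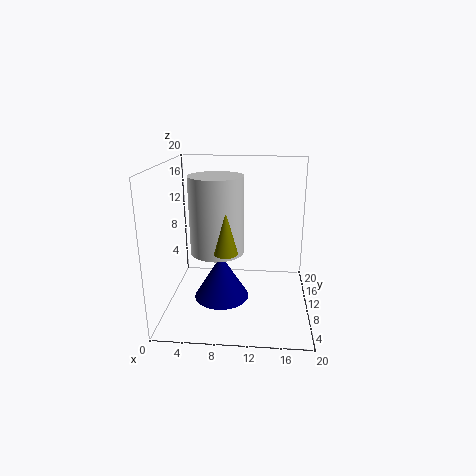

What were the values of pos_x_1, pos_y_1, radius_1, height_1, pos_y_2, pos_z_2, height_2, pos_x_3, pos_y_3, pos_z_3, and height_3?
pos_x_1 = 7.5; pos_y_1 = 10.5; radius_1 = 4; height_1 = 6.5; pos_y_2 = 7.5; pos_z_2 = 9; height_2 = 10; pos_x_3 = 9; pos_y_3 = 4.5; pos_z_3 = 10; height_3 = 5.5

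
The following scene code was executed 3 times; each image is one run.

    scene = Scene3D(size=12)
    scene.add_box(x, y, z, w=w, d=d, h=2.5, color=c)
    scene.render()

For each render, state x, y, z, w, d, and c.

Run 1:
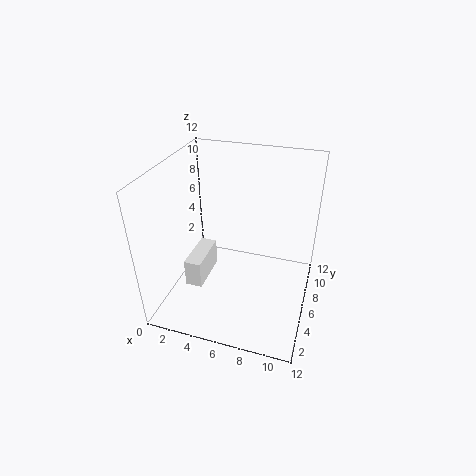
x = 1.5; y = 4.5; z = 1; w = 1.5; d = 4; c = 'white'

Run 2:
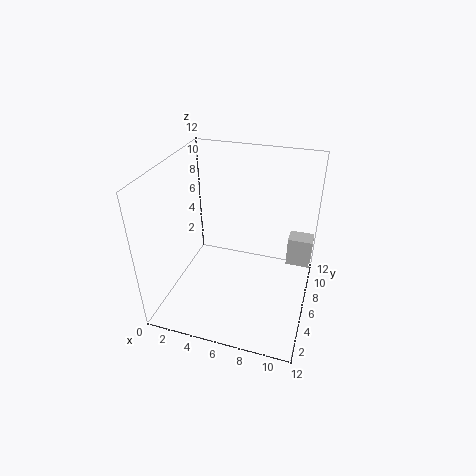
x = 10; y = 7; z = 3.5; w = 2; d = 1.5; c = 'lightgray'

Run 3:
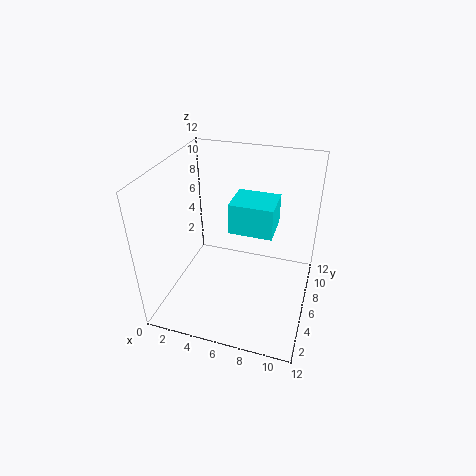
x = 5.5; y = 5; z = 7; w = 3.5; d = 3; c = 'cyan'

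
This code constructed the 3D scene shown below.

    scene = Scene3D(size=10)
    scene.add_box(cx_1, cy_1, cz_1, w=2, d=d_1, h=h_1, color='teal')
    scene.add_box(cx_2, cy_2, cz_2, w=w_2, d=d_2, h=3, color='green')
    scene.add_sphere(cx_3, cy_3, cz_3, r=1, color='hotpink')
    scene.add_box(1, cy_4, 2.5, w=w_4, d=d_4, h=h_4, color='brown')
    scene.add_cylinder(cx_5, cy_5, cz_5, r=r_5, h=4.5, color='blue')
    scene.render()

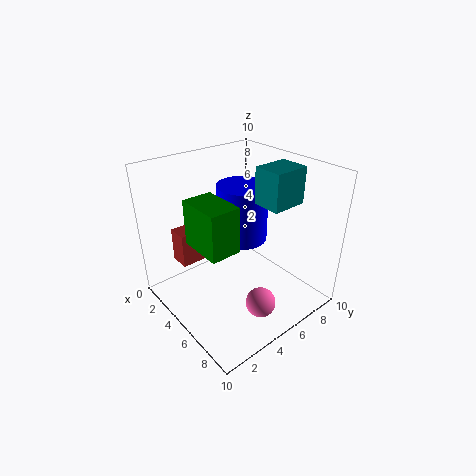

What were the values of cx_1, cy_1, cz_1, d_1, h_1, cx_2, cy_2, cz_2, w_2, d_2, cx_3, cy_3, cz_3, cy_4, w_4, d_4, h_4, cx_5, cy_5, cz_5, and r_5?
cx_1 = 5.5; cy_1 = 6; cz_1 = 7.5; d_1 = 2.5; h_1 = 2.5; cx_2 = 4; cy_2 = 1.5; cz_2 = 5.5; w_2 = 3; d_2 = 2; cx_3 = 8; cy_3 = 4.5; cz_3 = 1.5; cy_4 = 2; w_4 = 1.5; d_4 = 3.5; h_4 = 2.5; cx_5 = 2.5; cy_5 = 7.5; cz_5 = 3; r_5 = 2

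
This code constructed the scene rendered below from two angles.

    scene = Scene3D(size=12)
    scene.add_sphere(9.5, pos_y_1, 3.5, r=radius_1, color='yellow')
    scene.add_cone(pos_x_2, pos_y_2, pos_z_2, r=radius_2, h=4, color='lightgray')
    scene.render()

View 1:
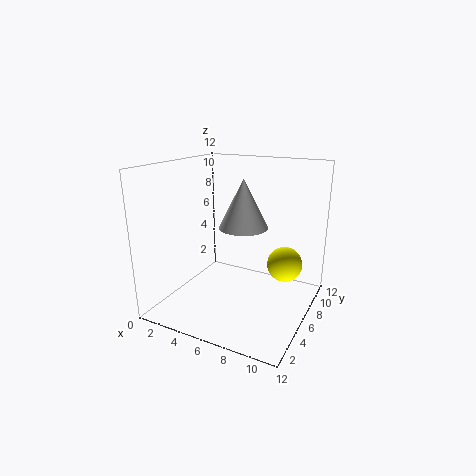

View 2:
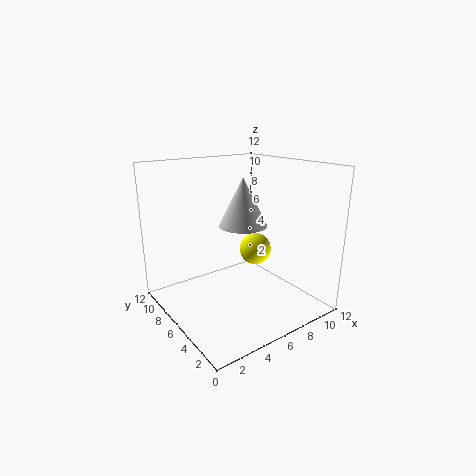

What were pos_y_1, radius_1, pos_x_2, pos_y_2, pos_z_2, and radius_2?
pos_y_1 = 8
radius_1 = 1.5
pos_x_2 = 6.5
pos_y_2 = 6
pos_z_2 = 7
radius_2 = 2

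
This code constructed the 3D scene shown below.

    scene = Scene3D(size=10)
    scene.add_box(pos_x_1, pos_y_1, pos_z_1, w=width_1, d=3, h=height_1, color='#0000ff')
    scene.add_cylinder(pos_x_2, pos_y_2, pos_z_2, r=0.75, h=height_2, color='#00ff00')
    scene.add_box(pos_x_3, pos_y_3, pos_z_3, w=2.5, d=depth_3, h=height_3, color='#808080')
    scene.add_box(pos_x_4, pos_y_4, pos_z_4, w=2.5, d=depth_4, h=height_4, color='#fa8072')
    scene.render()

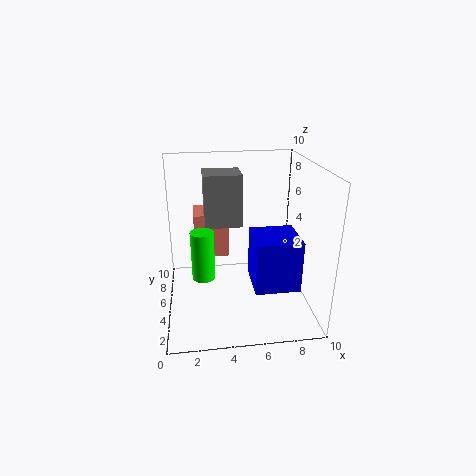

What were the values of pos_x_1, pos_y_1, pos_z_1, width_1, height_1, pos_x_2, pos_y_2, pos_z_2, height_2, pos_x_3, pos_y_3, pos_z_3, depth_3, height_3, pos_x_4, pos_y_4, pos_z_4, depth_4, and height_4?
pos_x_1 = 5.75; pos_y_1 = 2; pos_z_1 = 2.25; width_1 = 3; height_1 = 3.5; pos_x_2 = 2.5; pos_y_2 = 3.5; pos_z_2 = 3; height_2 = 3.25; pos_x_3 = 2.75; pos_y_3 = 4.5; pos_z_3 = 6; depth_3 = 2.25; height_3 = 3.5; pos_x_4 = 2; pos_y_4 = 6.25; pos_z_4 = 3; depth_4 = 2.5; height_4 = 3.25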